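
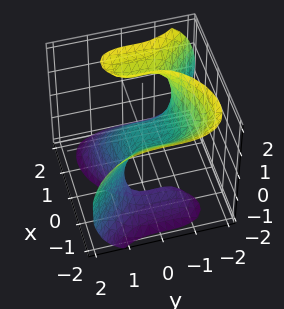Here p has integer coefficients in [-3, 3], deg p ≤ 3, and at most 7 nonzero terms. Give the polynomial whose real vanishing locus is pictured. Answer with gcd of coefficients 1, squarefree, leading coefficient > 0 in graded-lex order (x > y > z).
2*x^3 - 2*x*z^2 + 2*y^3 + y^2 + 2*z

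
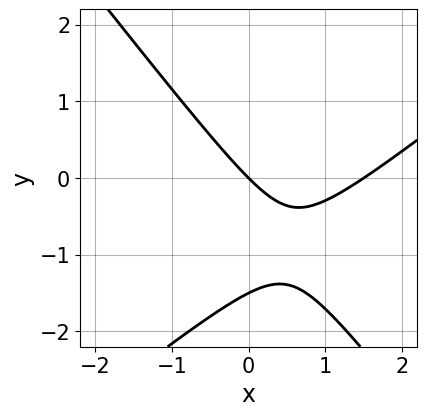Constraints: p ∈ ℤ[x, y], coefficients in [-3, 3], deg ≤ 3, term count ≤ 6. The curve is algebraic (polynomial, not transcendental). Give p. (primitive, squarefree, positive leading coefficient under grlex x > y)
2*x^2 - x*y - 2*y^2 - 3*x - 3*y

1. Degree: the shape is more complex than any degree-1 curve, so deg p = 2.
2. Reading off the gridlines: one x-axis crossing is at x = 0; it crosses the y-axis at the gridline y = 0.
3. Solving for integer coefficients yields p as stated.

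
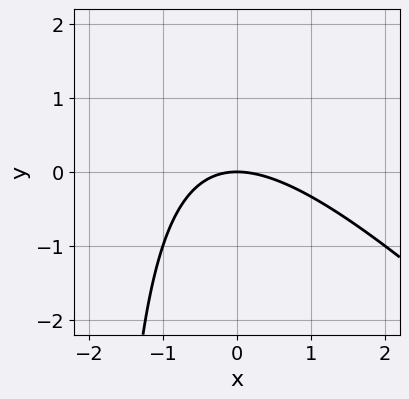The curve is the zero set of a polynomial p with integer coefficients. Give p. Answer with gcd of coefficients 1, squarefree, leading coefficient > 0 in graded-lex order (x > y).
x^2 + x*y + 2*y

(a) The degree is 2 — a generic line meets the curve in up to 2 points.
(b) Reading off the gridlines: it crosses the x-axis at the gridline x = 0; it crosses the y-axis at the gridline y = 0.
(c) Together with the visible shape, these determine p as stated.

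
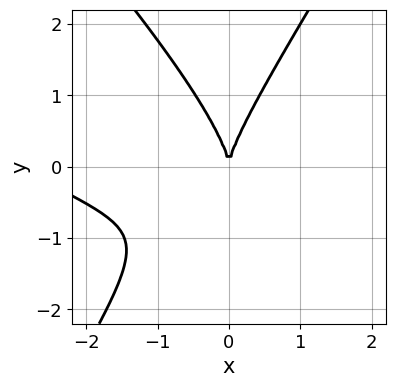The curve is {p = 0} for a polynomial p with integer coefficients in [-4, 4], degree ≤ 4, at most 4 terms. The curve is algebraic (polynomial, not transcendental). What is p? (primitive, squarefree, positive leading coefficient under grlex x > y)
1. deg p = 3. A generic line meets the curve in up to 3 points.
2. Checking where it meets the axes: it crosses the y-axis at the gridline y = 0; it meets the x-axis at x = 0 (among the integer gridlines).
3. Solving for integer coefficients yields p as stated.

x^3 + 2*x^2*y - y^3 + 3*x^2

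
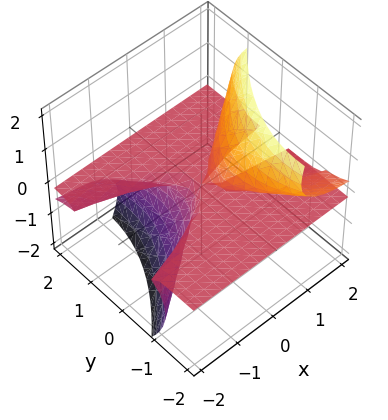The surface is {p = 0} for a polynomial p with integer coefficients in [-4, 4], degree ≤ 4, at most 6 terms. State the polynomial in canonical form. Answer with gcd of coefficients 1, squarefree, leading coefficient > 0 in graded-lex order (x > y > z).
3*x*z^2 - y^2*z - 2*y*z^2 - 2*z^3

First, deg p = 3.
Then, against the integer gridlines: every point of the y-axis in the box is on the surface; one z-axis crossing is at z = 0; every point of the x-axis in the box is on the surface.
Finally, assembling these constraints gives the stated polynomial.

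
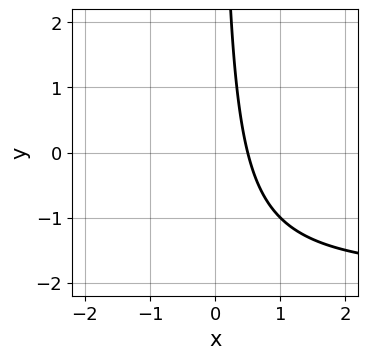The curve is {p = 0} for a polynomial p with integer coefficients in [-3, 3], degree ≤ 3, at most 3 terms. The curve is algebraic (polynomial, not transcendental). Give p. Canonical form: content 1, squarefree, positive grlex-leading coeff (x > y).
x*y + 2*x - 1

(a) Degree: the shape is more complex than any degree-1 curve, so deg p = 2.
(b) From the axis intercepts and sections: no y-intercept at any integer in the box.
(c) The integer polynomial consistent with all of this is the stated p.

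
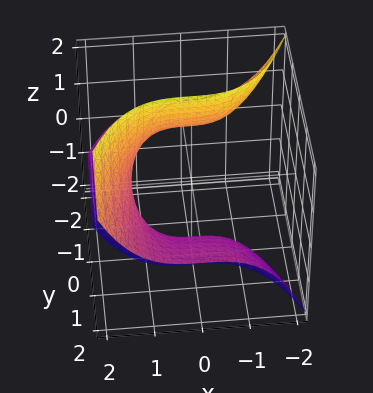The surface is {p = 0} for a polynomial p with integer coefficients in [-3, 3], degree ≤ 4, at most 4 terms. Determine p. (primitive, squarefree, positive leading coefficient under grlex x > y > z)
First, the degree is 3 — the shape is more complex than any degree-2 surface.
Then, observable constraints: it misses every integer gridline on the z-axis; no y-intercept at any integer in the box.
Finally, the integer polynomial consistent with all of this is the stated p.

x^3 - 3*y*z - 2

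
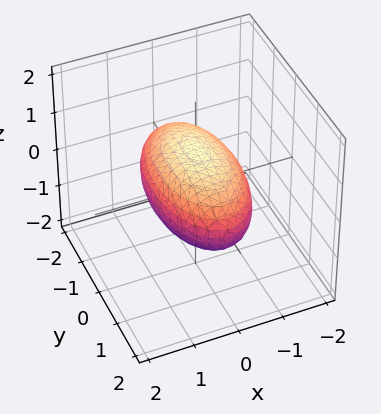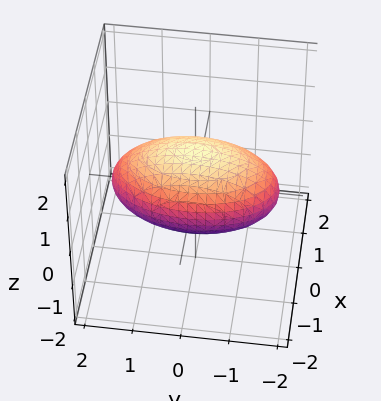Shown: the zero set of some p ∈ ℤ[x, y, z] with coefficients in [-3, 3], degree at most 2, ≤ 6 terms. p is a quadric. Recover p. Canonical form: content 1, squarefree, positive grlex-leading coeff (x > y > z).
1. Degree: bounded and convex; a quadric, so deg p = 2.
2. Symmetries: mirror symmetry y ↦ −y ⇒ only even powers of y; it's symmetric under z → −z, forcing even powers of z; the x ↦ −x reflection is a symmetry, so x appears only in even powers.
3. Reading off the gridlines: among the integer gridlines, it crosses the x-axis at x ∈ {-1, 1}; the z-axis gridline crossings are at z ∈ {-1, 1}.
4. Solving for integer coefficients yields p as stated.

3*x^2 + y^2 + 3*z^2 - 3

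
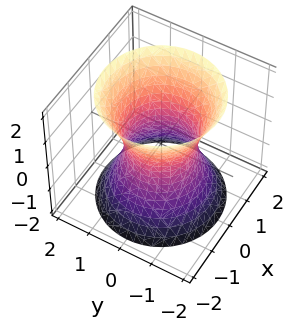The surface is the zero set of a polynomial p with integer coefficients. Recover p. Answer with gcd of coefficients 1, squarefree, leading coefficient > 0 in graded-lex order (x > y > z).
2*x^2 + 2*y^2 - z^2 - 2

(a) deg p = 2. One connected sheet with a waist; a quadric.
(b) Symmetries: the z ↦ −z reflection is a symmetry, so z appears only in even powers; every cross-section ⟂ z is a circle, so x, y appear only via x² + y².
(c) From the visible intercepts: a circular section at z = 0 has radius exactly 1; the x-axis gridline crossings are at x ∈ {-1, 1}; it misses every integer gridline on the z-axis.
(d) The integer polynomial consistent with all of this is the stated p. Check: (0, -1, 0) on the y-axis lies on the surface, and p(0, -1, 0) = 0. ✓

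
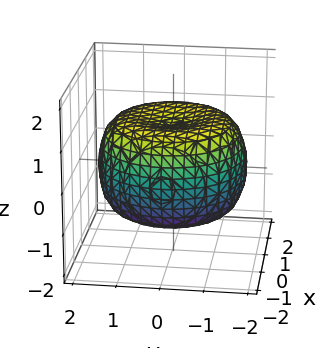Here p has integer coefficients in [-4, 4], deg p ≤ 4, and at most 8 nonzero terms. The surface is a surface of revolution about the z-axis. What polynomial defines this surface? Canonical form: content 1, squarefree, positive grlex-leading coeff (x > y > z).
x^4 + 2*x^2*y^2 + y^4 - 2*x^2 - 2*y^2 + 3*z^2 - 3

Degree: the shape is more complex than any degree-3 surface, so deg p = 4.
Symmetries: the surface is invariant under rotation about z: p = q(x² + y², z).
Checking where it meets the axes: the z-axis gridline crossings are at z ∈ {-1, 1}; a circular section at z = -1 has radius between 1 and 2.
Assembling these constraints gives the stated polynomial.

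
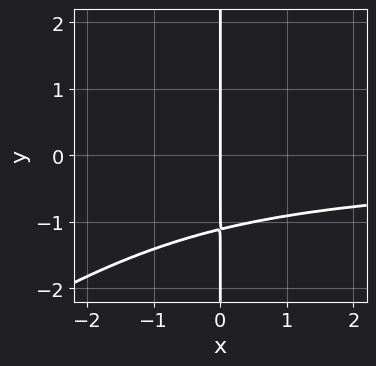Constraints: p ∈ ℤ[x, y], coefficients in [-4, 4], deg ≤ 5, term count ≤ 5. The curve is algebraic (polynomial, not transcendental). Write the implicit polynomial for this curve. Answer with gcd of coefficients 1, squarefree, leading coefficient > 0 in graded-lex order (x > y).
1. deg p = 4. A generic line meets the curve in up to 4 points.
2. From the visible intercepts: it crosses the x-axis at the gridline x = 0; every point of the y-axis in the box is on the curve.
3. Together with the visible shape, these determine p as stated.

2*x^2*y^2 - 3*x*y^3 + x*y - 3*x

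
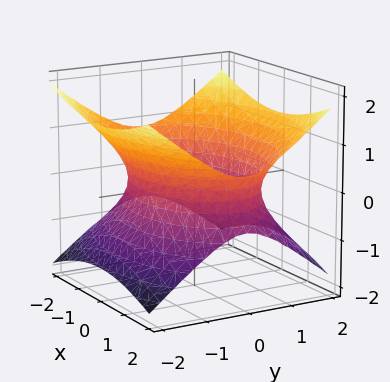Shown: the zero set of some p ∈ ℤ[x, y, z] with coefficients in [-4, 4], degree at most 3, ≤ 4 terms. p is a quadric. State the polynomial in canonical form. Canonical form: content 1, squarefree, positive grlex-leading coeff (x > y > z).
(a) Degree: one connected sheet with a waist; a quadric, so deg p = 2.
(b) Symmetries: the y ↦ −y reflection is a symmetry, so y appears only in even powers; mirror symmetry z ↦ −z ⇒ only even powers of z; mirror symmetry x ↦ −x ⇒ only even powers of x.
(c) Against the integer gridlines: the surface avoids every integer z-axis point in the box.
(d) Solving for integer coefficients yields p as stated.

x^2 + 2*y^2 - 3*z^2 - 3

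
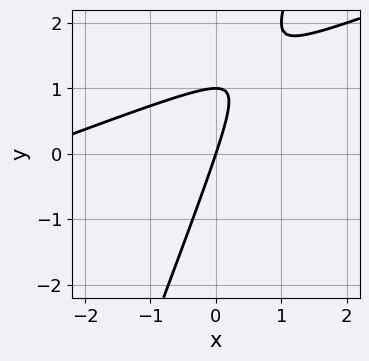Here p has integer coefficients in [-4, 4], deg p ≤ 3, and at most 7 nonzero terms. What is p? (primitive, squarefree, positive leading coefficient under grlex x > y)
(a) Degree: the shape is more complex than any degree-1 curve, so deg p = 2.
(b) Observable constraints: the y-axis gridline crossings are at y ∈ {0, 1}; it crosses the x-axis at the gridline x = 0.
(c) Together with the visible shape, these determine p as stated.

x^2 - 3*x*y + y^2 + 3*x - y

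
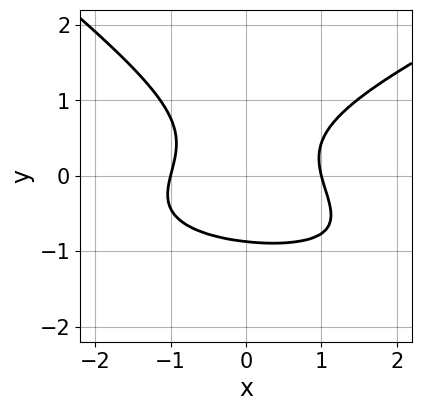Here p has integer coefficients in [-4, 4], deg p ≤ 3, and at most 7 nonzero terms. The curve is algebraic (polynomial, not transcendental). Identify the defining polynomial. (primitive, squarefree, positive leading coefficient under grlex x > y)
(a) deg p = 3.
(b) Observable constraints: the x-axis gridline crossings are at x ∈ {-1, 1}.
(c) Assembling these constraints gives the stated polynomial.

x^2*y - x*y^2 - 3*y^3 + 2*x^2 - 2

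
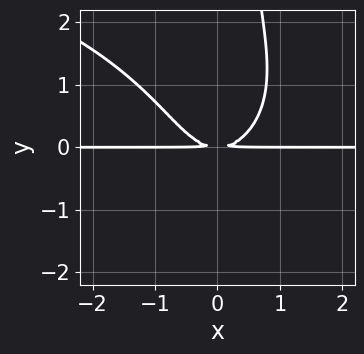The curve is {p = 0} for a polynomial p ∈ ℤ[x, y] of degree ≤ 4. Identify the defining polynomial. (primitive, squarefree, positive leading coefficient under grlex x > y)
x*y^3 + 2*x^2*y - 2*y^2

First, the degree is 4 — the shape is more complex than any degree-3 curve.
Then, observable constraints: the visible x-axis segment lies entirely on the curve.
Finally, solving for integer coefficients yields p as stated.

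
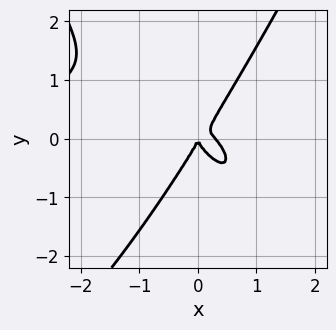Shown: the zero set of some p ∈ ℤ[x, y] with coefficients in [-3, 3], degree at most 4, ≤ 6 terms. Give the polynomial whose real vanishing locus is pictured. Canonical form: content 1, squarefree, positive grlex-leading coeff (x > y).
x^4 + 3*x^3 + 3*x^2*y - 2*y^3 - x^2

Degree: no degree-3 curve has this shape, so deg p = 4.
From the axis intercepts and sections: one x-axis crossing is at x = 0; it crosses the y-axis at the gridline y = 0.
Solving for integer coefficients yields p as stated.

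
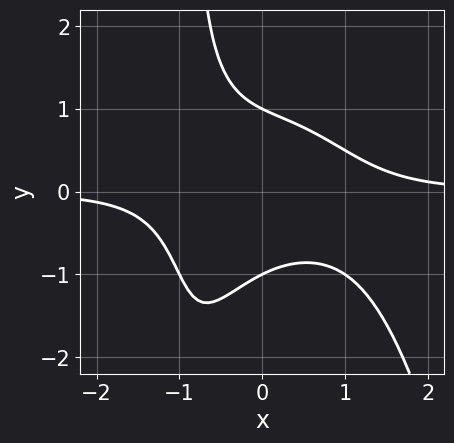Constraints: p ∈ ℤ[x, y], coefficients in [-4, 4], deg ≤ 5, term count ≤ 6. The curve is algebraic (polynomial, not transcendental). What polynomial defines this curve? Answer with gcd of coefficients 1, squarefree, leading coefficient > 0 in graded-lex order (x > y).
x^3*y + x*y^2 + y^2 - 1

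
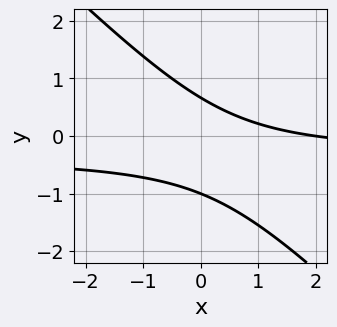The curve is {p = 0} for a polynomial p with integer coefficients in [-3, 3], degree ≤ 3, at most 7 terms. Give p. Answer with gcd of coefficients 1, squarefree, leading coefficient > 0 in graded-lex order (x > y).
3*x*y + 3*y^2 + x + y - 2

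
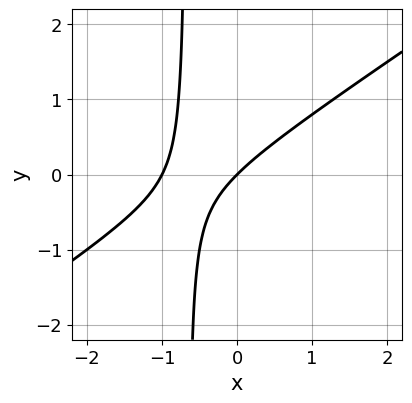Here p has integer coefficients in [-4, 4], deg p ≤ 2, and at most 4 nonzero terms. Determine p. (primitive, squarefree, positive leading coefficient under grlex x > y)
2*x^2 - 3*x*y + 2*x - 2*y

(a) The degree is 2 — no degree-1 curve has this shape.
(b) Reading off the gridlines: it meets the y-axis at y = 0 (among the integer gridlines); the x-axis gridline crossings are at x ∈ {-1, 0}.
(c) Matching integer coefficients to the picture gives p.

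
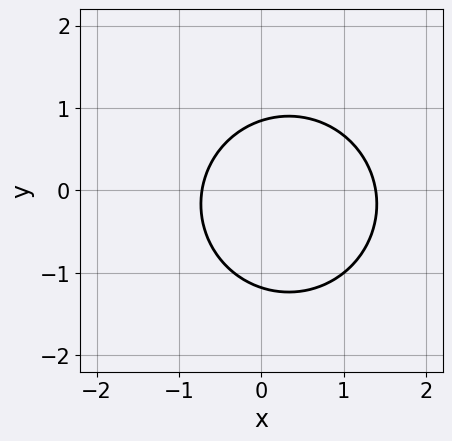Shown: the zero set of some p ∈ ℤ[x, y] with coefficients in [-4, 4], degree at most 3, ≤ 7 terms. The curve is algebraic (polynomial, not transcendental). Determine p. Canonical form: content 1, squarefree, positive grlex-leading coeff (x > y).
3*x^2 + 3*y^2 - 2*x + y - 3

1. The degree is 2 — the shape is more complex than any degree-1 curve.
2. The integer polynomial consistent with all of this is the stated p.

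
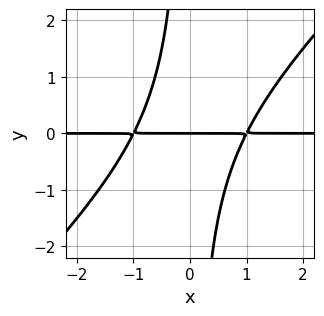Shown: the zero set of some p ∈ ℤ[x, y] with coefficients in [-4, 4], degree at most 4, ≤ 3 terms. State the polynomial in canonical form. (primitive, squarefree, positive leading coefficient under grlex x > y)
deg p = 3.
From the axis intercepts and sections: one y-axis crossing is at y = 0; every point of the x-axis in the box is on the curve.
Solving for integer coefficients yields p as stated.

x^2*y - x*y^2 - y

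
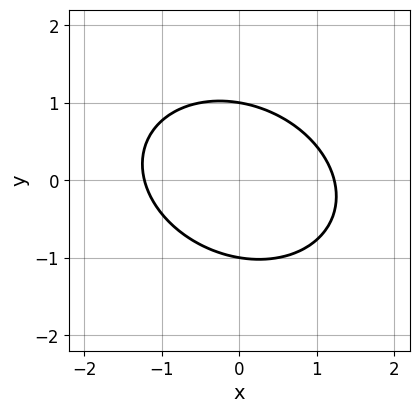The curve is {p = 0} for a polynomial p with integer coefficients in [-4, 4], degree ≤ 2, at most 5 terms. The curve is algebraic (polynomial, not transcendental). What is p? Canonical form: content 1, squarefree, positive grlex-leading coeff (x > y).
2*x^2 + x*y + 3*y^2 - 3

First, deg p = 2.
Then, checking where it meets the axes: the y-axis gridline crossings are at y ∈ {-1, 1}.
Finally, the integer polynomial consistent with all of this is the stated p.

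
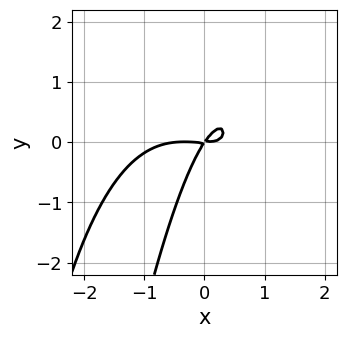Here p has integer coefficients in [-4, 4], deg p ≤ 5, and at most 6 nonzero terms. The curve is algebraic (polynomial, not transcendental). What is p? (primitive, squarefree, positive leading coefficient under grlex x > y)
The degree is 4 — no degree-3 curve has this shape.
Reading off the gridlines: it crosses the y-axis at the gridline y = 0; it meets the x-axis at x = 0 (among the integer gridlines).
Assembling these constraints gives the stated polynomial.

2*x^4 + x^3 + 3*x^2*y - 3*x*y + 2*y^2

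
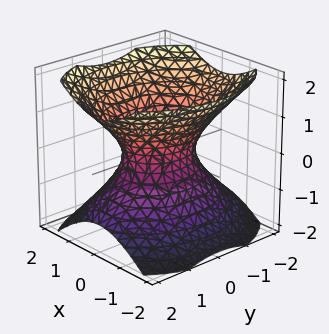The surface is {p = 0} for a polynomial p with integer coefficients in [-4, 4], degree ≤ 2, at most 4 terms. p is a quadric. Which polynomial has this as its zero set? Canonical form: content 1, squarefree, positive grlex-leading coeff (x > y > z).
(a) deg p = 2.
(b) Symmetries: mirror symmetry z ↦ −z ⇒ only even powers of z; the x ↦ −x reflection is a symmetry, so x appears only in even powers; it's symmetric under y → −y, forcing even powers of y.
(c) Against the integer gridlines: the surface avoids every integer z-axis point in the box; among the integer gridlines, it crosses the y-axis at y ∈ {-1, 1}.
(d) Putting this together gives p.

3*x^2 + 2*y^2 - 3*z^2 - 2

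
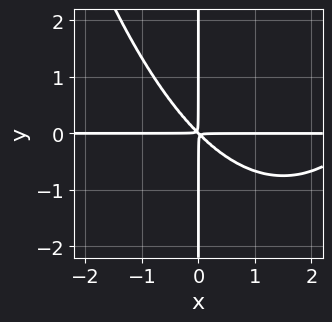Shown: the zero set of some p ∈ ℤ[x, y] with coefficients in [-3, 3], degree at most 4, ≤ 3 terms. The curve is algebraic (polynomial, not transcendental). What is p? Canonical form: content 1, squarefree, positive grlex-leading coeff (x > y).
First, deg p = 4. A generic line meets the curve in up to 4 points.
Then, reading off the gridlines: every point of the y-axis in the box is on the curve; every point of the x-axis in the box is on the curve.
Finally, together with the visible shape, these determine p as stated.

x^3*y - 3*x^2*y - 3*x*y^2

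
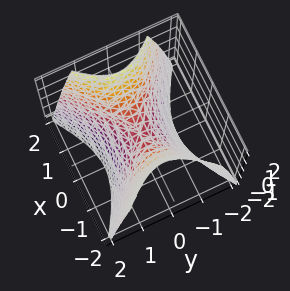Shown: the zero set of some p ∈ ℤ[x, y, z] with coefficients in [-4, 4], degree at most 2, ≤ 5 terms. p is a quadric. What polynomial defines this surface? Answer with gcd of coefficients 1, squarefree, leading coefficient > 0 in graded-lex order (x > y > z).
1. Degree: a hyperbolic paraboloid; a quadric, so deg p = 2.
2. Symmetries: it's symmetric under x → −x, forcing even powers of x; the y ↦ −y reflection is a symmetry, so y appears only in even powers.
3. From the visible intercepts: it crosses the z-axis at the gridline z = 0; it meets the x-axis at x = 0 (among the integer gridlines); it meets the y-axis at y = 0 (among the integer gridlines).
4. Assembling these constraints gives the stated polynomial.

2*x^2 - 3*y^2 - 2*z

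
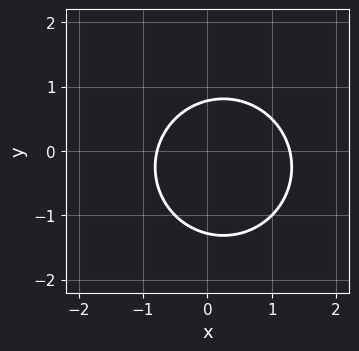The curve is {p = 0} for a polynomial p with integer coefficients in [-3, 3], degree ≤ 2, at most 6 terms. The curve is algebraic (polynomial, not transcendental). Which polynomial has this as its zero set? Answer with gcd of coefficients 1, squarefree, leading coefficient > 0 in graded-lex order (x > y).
Degree: a generic line meets the curve in up to 2 points, so deg p = 2.
Putting this together gives p.

2*x^2 + 2*y^2 - x + y - 2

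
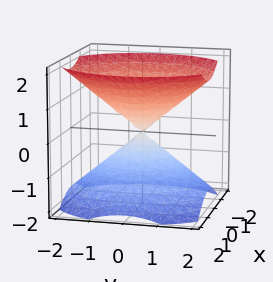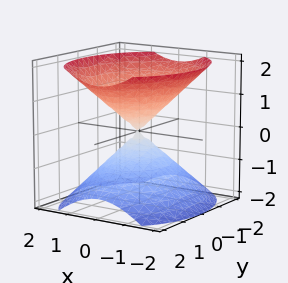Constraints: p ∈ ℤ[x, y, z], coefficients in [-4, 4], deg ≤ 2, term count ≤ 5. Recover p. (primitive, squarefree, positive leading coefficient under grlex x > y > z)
First, I count 2 distinct pieces. Treating them together as one polynomial.
Then, the degree is 2 — a double cone through the origin; a quadric.
Next, symmetries: mirror symmetry y ↦ −y ⇒ only even powers of y; mirror symmetry x ↦ −x ⇒ only even powers of x; the z ↦ −z reflection is a symmetry, so z appears only in even powers.
Then, from the axis intercepts and sections: it crosses the y-axis at the gridline y = 0; it meets the x-axis at x = 0 (among the integer gridlines); it meets the z-axis at z = 0 (among the integer gridlines).
Finally, these observations pin down the coefficients.

3*x^2 + 2*y^2 - 3*z^2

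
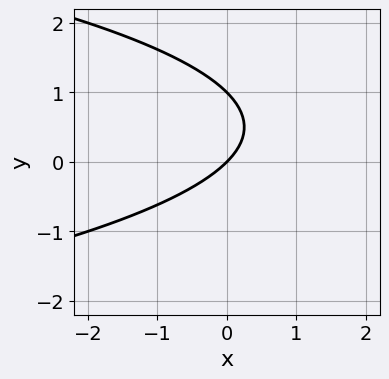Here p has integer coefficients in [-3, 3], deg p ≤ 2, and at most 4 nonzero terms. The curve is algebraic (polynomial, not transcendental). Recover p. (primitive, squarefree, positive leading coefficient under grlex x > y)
Degree: the shape is more complex than any degree-1 curve, so deg p = 2.
From the axis intercepts and sections: it meets the x-axis at x = 0 (among the integer gridlines); the y-axis gridline crossings are at y ∈ {0, 1}.
Assembling these constraints gives the stated polynomial.

y^2 + x - y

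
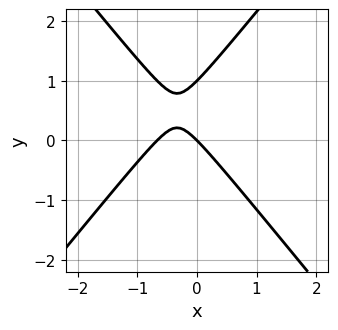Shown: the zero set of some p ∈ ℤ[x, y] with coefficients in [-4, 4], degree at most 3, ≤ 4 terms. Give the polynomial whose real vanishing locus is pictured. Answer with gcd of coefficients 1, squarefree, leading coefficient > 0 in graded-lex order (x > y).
3*x^2 - 2*y^2 + 2*x + 2*y

1. The degree is 2 — no degree-1 curve has this shape.
2. Checking where it meets the axes: the y-axis gridline crossings are at y ∈ {0, 1}; one x-axis crossing is at x = 0.
3. Assembling these constraints gives the stated polynomial.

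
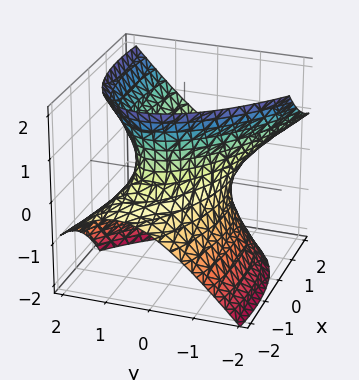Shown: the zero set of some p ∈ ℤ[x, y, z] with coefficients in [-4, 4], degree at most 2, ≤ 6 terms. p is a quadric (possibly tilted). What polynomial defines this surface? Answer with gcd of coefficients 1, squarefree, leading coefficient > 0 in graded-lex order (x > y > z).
The degree is 2 — a generic line meets the surface in up to 2 points.
Observable constraints: no z-intercept at any integer in the box.
Together with the visible shape, these determine p as stated.

x^2 + 2*x*y - 3*x*z + 3*y^2 - 2*z^2 - 2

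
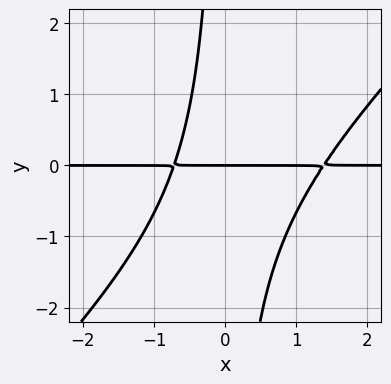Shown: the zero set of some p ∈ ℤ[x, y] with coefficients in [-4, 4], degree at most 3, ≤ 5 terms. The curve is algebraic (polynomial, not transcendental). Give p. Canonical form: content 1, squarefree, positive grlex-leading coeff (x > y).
Degree: a generic line meets the curve in up to 3 points, so deg p = 3.
From the axis intercepts and sections: one y-axis crossing is at y = 0; every point of the x-axis in the box is on the curve.
Solving for integer coefficients yields p as stated.

3*x^2*y - 3*x*y^2 - 2*x*y - 3*y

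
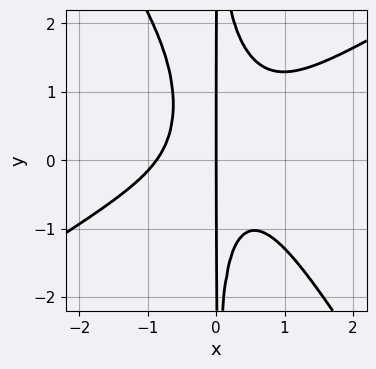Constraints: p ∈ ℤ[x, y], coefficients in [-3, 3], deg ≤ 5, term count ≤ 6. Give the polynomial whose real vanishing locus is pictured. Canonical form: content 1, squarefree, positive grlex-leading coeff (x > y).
(a) Degree: a generic line meets the curve in up to 4 points, so deg p = 4.
(b) Checking where it meets the axes: the visible y-axis segment lies entirely on the curve; one x-axis crossing is at x = 0.
(c) Solving for integer coefficients yields p as stated.

3*x^4 - 3*x^3*y - 3*x^2*y^2 + 3*x^2*y + 2*x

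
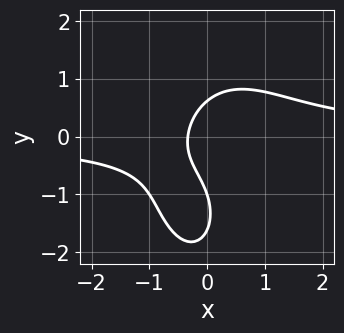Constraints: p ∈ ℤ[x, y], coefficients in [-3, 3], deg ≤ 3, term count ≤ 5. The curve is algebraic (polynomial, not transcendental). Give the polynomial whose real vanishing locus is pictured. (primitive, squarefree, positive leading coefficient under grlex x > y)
3*x^2*y + y^3 + 2*y^2 - 3*x - 1

(a) deg p = 3. No degree-2 curve has this shape.
(b) Checking where it meets the axes: it crosses the y-axis at the gridline y = -1.
(c) Assembling these constraints gives the stated polynomial.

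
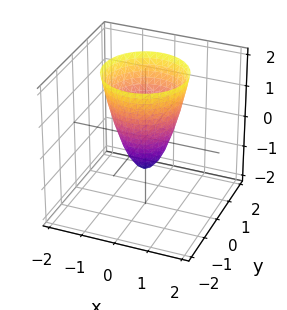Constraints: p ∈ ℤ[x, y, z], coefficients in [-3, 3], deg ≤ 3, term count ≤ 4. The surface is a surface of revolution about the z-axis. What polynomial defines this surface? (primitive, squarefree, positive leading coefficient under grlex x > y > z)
Degree: no degree-1 surface has this shape, so deg p = 2.
Symmetry: every cross-section ⟂ z is a circle, so x, y appear only via x² + y².
From the visible intercepts: it crosses the z-axis at the gridline z = -1; a circular section at z = 0 has radius between 0 and 1.
Putting this together gives p.

2*x^2 + 2*y^2 - z - 1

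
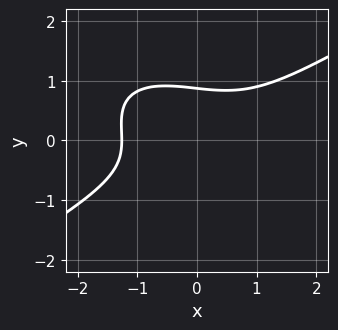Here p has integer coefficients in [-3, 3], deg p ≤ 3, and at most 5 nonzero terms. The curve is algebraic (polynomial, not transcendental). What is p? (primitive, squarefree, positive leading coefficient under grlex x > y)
deg p = 3. A generic line meets the curve in up to 3 points.
Putting this together gives p.

x^3 - x*y^2 - 3*y^3 + 2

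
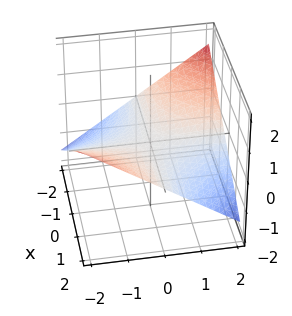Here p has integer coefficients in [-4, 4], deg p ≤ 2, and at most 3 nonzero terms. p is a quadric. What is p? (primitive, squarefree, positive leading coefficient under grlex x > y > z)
deg p = 2. A saddle surface; a quadric.
From the visible intercepts: the visible y-axis segment lies entirely on the surface; one z-axis crossing is at z = 0.
Putting this together gives p. Check: (1, 0, 0) on the x-axis lies on the surface, and p(1, 0, 0) = 0. ✓

x*y + 3*z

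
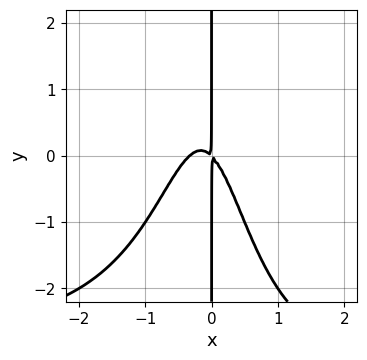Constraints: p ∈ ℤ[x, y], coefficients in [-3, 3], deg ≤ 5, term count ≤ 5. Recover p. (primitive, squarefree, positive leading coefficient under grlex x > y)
x^3*y + 3*x^3 + x^2 + x*y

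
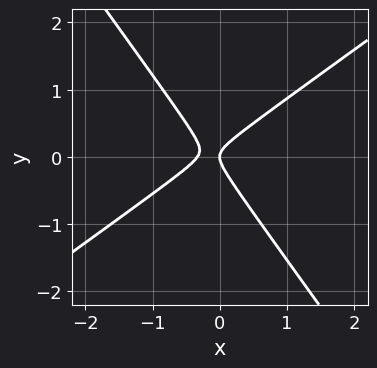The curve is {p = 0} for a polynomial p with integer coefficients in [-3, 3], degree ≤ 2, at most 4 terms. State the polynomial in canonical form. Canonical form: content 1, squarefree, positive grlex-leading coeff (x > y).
3*x^2 - 2*x*y - 3*y^2 + x

(a) deg p = 2. A generic line meets the curve in up to 2 points.
(b) Against the integer gridlines: it meets the y-axis at y = 0 (among the integer gridlines); one x-axis crossing is at x = 0.
(c) Fitting integer coefficients to these (and the overall shape) gives p.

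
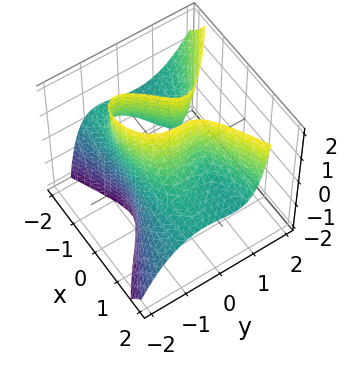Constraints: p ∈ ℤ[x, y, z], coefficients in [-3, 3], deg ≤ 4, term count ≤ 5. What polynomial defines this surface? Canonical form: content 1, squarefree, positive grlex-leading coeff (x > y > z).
2*x^2*z - 2*x*y*z - 3*y^3 + 2*y - 1

(a) deg p = 3. No degree-2 surface has this shape.
(b) Observable constraints: the surface avoids every integer z-axis point in the box; one y-axis crossing is at y = -1.
(c) Matching integer coefficients to the picture gives p.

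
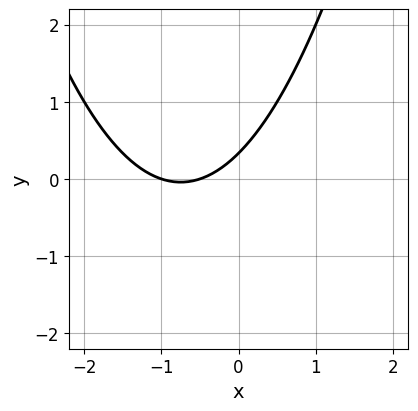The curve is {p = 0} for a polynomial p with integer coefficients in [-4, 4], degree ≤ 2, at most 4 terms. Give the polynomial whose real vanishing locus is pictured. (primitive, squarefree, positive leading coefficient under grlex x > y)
First, degree: a generic line meets the curve in up to 2 points, so deg p = 2.
Then, from the visible intercepts: one x-axis crossing is at x = -1.
Finally, together with the visible shape, these determine p as stated.

2*x^2 + 3*x - 3*y + 1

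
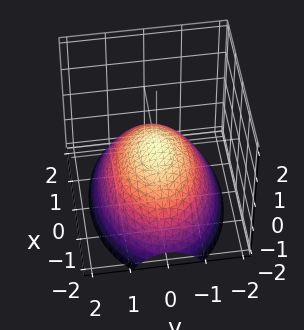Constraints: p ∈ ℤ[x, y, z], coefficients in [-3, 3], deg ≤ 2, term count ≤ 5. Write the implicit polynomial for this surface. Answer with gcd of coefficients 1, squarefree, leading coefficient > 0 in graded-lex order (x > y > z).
x^2 + 2*y^2 + 3*z

The degree is 2 — a single bowl opening along one axis; a quadric.
Symmetries: mirror symmetry y ↦ −y ⇒ only even powers of y; mirror symmetry x ↦ −x ⇒ only even powers of x.
Observable constraints: it meets the x-axis at x = 0 (among the integer gridlines); it crosses the z-axis at the gridline z = 0; it meets the y-axis at y = 0 (among the integer gridlines).
The integer polynomial consistent with all of this is the stated p.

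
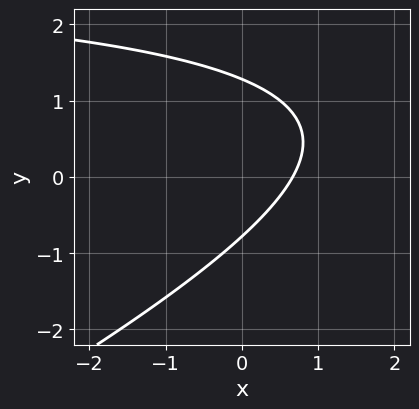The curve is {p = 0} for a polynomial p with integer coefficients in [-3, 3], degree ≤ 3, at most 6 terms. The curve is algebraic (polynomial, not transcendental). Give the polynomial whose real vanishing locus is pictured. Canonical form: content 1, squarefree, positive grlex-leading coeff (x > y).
deg p = 2.
Solving for integer coefficients yields p as stated.

x*y - 2*y^2 - 3*x + y + 2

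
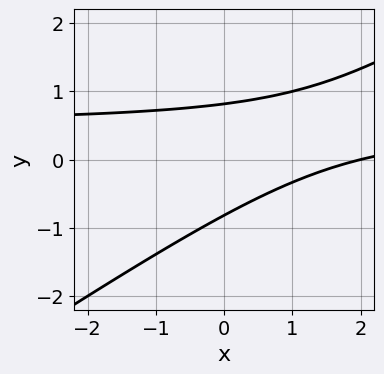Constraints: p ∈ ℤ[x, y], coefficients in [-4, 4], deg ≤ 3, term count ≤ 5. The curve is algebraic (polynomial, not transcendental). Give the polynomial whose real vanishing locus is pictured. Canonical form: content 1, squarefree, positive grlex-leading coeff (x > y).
2*x*y - 3*y^2 - x + 2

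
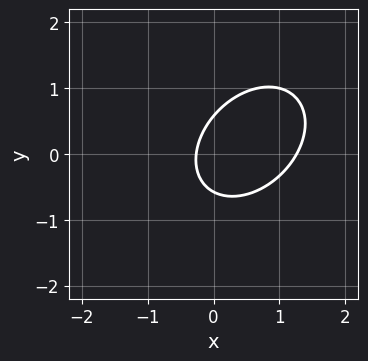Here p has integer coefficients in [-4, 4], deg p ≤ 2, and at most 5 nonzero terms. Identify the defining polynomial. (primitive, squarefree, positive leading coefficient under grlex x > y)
First, deg p = 2. No degree-1 curve has this shape.
Finally, matching integer coefficients to the picture gives p.

3*x^2 - 2*x*y + 3*y^2 - 3*x - 1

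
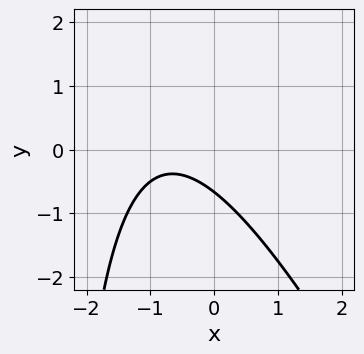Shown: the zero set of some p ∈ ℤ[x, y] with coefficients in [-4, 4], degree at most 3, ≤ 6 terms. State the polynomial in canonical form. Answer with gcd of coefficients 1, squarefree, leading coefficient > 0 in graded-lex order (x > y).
2*x^2 + x*y + 3*x + 3*y + 2

The degree is 2 — no degree-1 curve has this shape.
Observable constraints: no x-intercept at any integer in the box.
These observations pin down the coefficients.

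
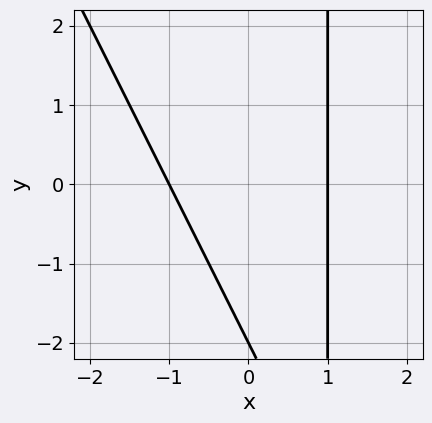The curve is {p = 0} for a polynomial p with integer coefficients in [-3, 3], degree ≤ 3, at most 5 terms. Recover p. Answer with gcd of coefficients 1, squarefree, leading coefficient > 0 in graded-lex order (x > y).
First, degree: no degree-1 curve has this shape, so deg p = 2.
Then, against the integer gridlines: it crosses the y-axis at the gridline y = -2; the x-axis gridline crossings are at x ∈ {-1, 1}.
Finally, matching integer coefficients to the picture gives p.

2*x^2 + x*y - y - 2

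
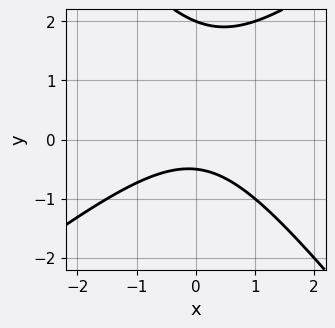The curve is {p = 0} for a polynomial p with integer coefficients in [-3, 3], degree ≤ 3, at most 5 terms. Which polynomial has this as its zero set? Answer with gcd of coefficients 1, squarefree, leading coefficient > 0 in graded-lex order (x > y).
2*x^2 - x*y - 2*y^2 + 3*y + 2

(a) Degree: a generic line meets the curve in up to 2 points, so deg p = 2.
(b) From the visible intercepts: it crosses the y-axis at the gridline y = 2; the curve avoids every integer x-axis point in the box.
(c) Assembling these constraints gives the stated polynomial.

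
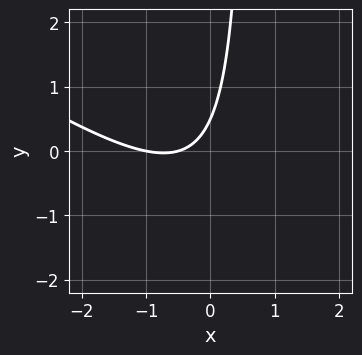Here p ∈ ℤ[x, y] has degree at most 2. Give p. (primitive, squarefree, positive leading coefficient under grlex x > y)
2*x^2 + 3*x*y + 3*x - 2*y + 1

First, the degree is 2 — no degree-1 curve has this shape.
Next, checking where it meets the axes: one x-axis crossing is at x = -1.
Finally, together with the visible shape, these determine p as stated.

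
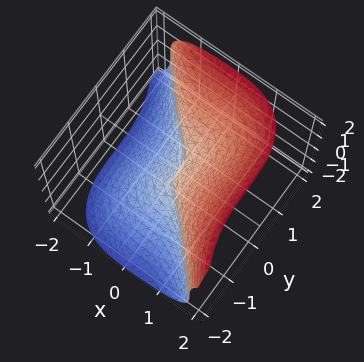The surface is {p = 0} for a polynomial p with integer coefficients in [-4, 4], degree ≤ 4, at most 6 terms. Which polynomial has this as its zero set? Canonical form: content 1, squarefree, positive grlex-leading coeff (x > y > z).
3*x^3 + 2*y^3 - 2*z^3 + x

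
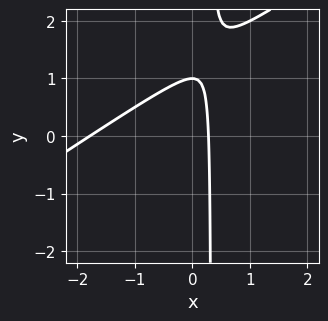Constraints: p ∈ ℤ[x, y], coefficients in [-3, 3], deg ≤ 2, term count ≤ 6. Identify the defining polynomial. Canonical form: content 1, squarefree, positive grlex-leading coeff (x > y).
2*x^2 - 3*x*y + 3*x + y - 1

deg p = 2. The shape is more complex than any degree-1 curve.
Observable constraints: one y-axis crossing is at y = 1.
Together with the visible shape, these determine p as stated.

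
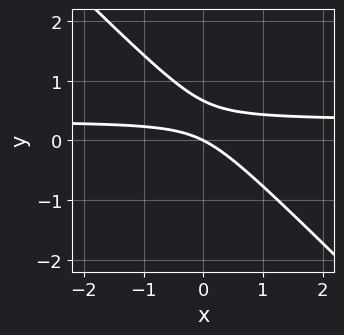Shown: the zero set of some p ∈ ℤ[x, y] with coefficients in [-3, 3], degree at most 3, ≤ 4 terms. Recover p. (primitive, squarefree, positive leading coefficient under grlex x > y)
3*x*y + 3*y^2 - x - 2*y

The degree is 2 — the shape is more complex than any degree-1 curve.
Against the integer gridlines: one y-axis crossing is at y = 0; it crosses the x-axis at the gridline x = 0.
Solving for integer coefficients yields p as stated.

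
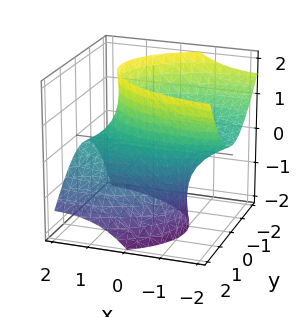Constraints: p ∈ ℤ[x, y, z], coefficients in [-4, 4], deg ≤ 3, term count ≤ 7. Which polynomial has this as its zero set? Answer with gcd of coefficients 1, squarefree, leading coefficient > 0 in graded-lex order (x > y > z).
1. Degree: no degree-1 surface has this shape, so deg p = 2.
2. Reading off the gridlines: the y-axis gridline crossings are at y ∈ {-1, 1}; it misses every integer gridline on the z-axis.
3. These observations pin down the coefficients.

x^2 + 3*x*z + 3*y^2 + y*z - z^2 - 3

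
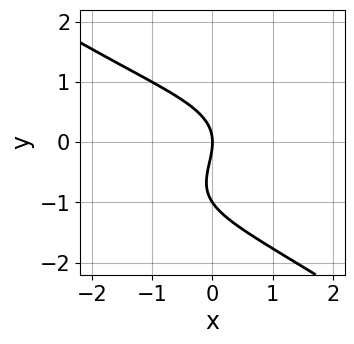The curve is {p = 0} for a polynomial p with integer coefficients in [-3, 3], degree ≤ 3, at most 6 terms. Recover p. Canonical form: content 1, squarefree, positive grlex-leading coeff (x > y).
(a) Degree: a generic line meets the curve in up to 3 points, so deg p = 3.
(b) From the axis intercepts and sections: it meets the x-axis at x = 0 (among the integer gridlines); among the integer gridlines, it crosses the y-axis at y ∈ {-1, 0}.
(c) Solving for integer coefficients yields p as stated.

x^2*y - 2*y^3 - 2*y^2 - 3*x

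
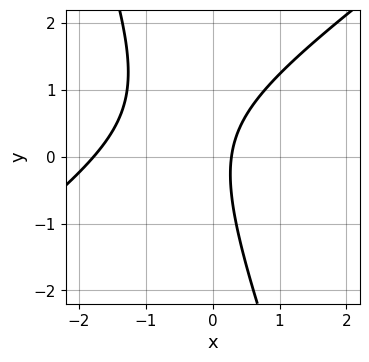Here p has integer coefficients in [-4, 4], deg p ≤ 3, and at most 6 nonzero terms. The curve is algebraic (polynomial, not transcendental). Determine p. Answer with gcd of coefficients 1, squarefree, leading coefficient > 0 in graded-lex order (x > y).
First, degree: a generic line meets the curve in up to 2 points, so deg p = 2.
Then, checking where it meets the axes: it misses every integer gridline on the y-axis.
Finally, matching integer coefficients to the picture gives p.

2*x^2 - 2*x*y - y^2 + 3*x - 1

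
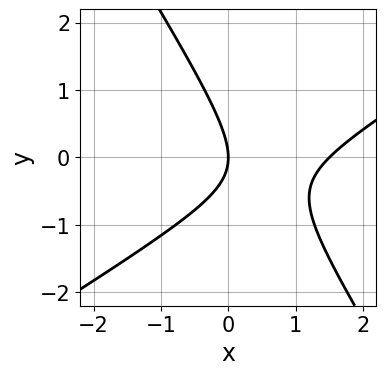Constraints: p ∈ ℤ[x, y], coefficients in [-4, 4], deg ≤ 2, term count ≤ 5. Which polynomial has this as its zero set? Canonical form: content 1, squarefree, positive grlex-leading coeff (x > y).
2*x^2 - 2*x*y - 2*y^2 - 3*x

The degree is 2 — no degree-1 curve has this shape.
From the visible intercepts: one x-axis crossing is at x = 0; it meets the y-axis at y = 0 (among the integer gridlines).
Matching integer coefficients to the picture gives p.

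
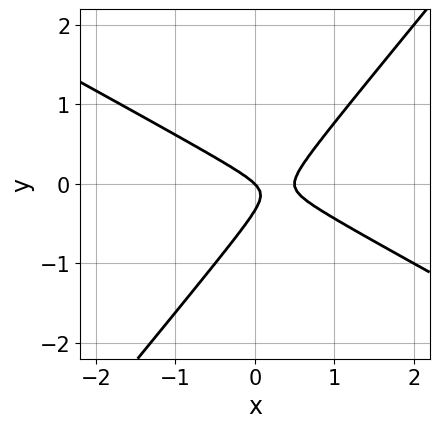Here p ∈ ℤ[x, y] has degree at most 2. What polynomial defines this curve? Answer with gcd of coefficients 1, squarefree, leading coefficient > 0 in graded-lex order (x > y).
2*x^2 + 2*x*y - 3*y^2 - x - y

Degree: no degree-1 curve has this shape, so deg p = 2.
Checking where it meets the axes: one y-axis crossing is at y = 0; it meets the x-axis at x = 0 (among the integer gridlines).
Assembling these constraints gives the stated polynomial.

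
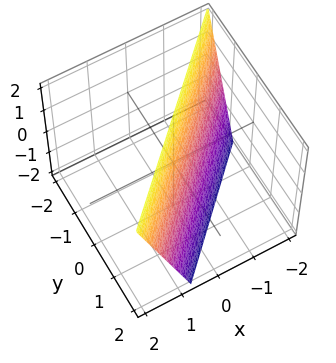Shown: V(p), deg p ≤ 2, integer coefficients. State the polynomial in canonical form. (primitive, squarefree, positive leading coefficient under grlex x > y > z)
1. The degree is 1 — every cross-section is a straight line — this is a plane.
2. Checking where it meets the axes: one z-axis crossing is at z = 2.
3. These observations pin down the coefficients.

3*x - 3*y - z + 2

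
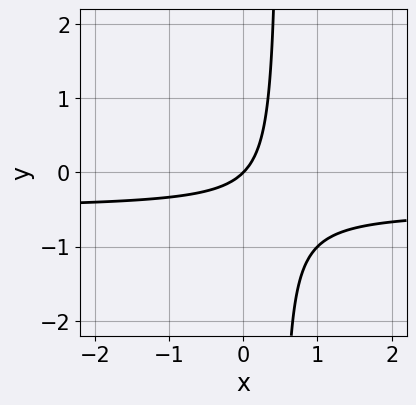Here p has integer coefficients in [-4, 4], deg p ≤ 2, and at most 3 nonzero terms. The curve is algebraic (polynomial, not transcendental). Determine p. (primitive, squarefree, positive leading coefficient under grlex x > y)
2*x*y + x - y

deg p = 2.
Checking where it meets the axes: it crosses the x-axis at the gridline x = 0; it meets the y-axis at y = 0 (among the integer gridlines).
These observations pin down the coefficients.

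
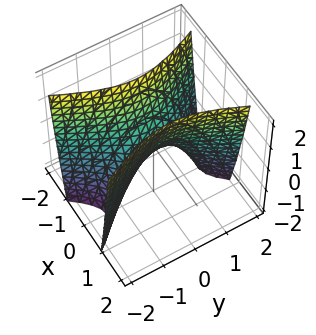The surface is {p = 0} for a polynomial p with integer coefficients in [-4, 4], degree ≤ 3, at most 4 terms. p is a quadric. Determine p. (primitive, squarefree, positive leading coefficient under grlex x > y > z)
3*x^2 - y^2 - z

First, degree: a hyperbolic paraboloid; a quadric, so deg p = 2.
Next, symmetries: it's symmetric under y → −y, forcing even powers of y; the x ↦ −x reflection is a symmetry, so x appears only in even powers.
Next, observable constraints: it crosses the x-axis at the gridline x = 0; it crosses the y-axis at the gridline y = 0.
Finally, the integer polynomial consistent with all of this is the stated p.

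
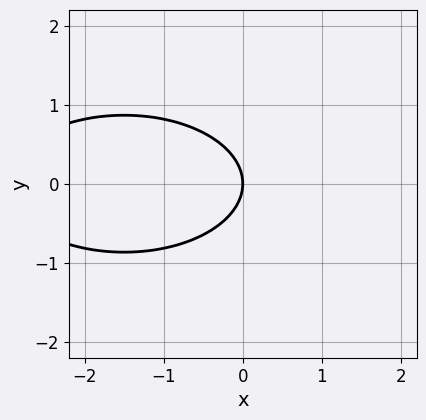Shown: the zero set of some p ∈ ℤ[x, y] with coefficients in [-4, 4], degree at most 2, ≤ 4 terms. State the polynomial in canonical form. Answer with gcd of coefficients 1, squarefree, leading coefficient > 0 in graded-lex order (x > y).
(a) The degree is 2 — no degree-1 curve has this shape.
(b) Symmetries: mirror symmetry y ↦ −y ⇒ only even powers of y.
(c) From the visible intercepts: it crosses the x-axis at the gridline x = 0; it crosses the y-axis at the gridline y = 0.
(d) The integer polynomial consistent with all of this is the stated p.

x^2 + 3*y^2 + 3*x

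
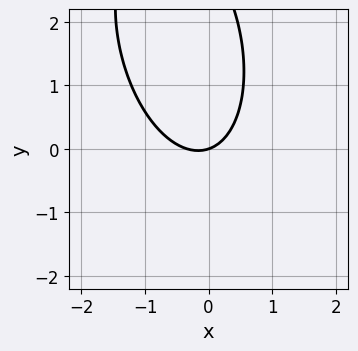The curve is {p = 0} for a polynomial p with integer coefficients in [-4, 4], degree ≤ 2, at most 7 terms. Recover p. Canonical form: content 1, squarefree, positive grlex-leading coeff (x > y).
3*x^2 + x*y + y^2 + x - 3*y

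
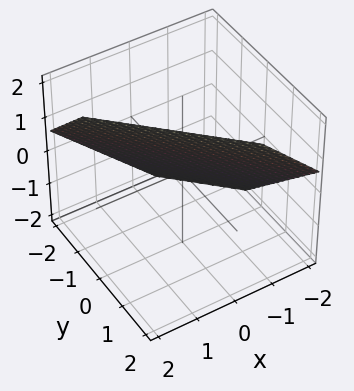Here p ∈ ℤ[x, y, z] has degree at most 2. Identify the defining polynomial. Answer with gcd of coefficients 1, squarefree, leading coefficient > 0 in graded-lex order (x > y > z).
3*x + 3*y - 3*z + 2

The degree is 1 — the surface is flat (a plane).
Solving for integer coefficients yields p as stated.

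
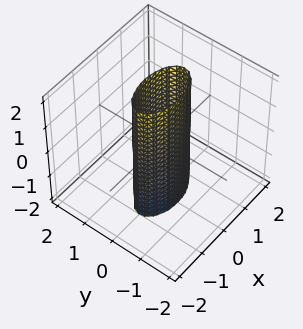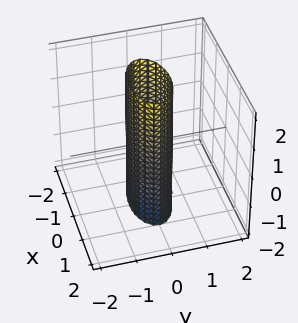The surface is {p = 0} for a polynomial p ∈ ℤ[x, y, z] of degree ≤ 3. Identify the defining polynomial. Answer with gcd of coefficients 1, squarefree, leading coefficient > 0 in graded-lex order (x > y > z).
x^2 + 3*y^2 - 1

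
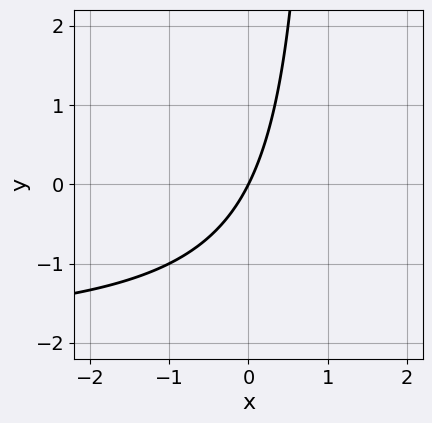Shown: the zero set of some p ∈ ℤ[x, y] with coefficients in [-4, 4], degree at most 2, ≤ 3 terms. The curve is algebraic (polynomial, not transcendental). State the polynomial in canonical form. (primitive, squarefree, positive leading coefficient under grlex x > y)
x*y + 2*x - y

1. Degree: no degree-1 curve has this shape, so deg p = 2.
2. Observable constraints: one y-axis crossing is at y = 0; it crosses the x-axis at the gridline x = 0.
3. Fitting integer coefficients to these (and the overall shape) gives p.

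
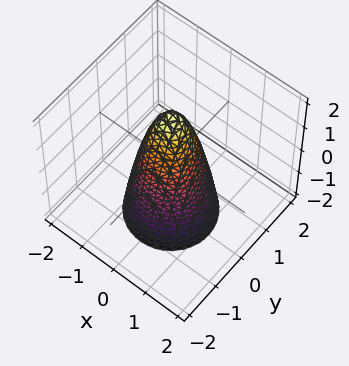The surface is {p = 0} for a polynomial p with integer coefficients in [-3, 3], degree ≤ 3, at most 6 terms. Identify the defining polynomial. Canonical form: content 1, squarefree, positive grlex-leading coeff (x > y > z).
(a) The degree is 2 — a generic line meets the surface in up to 2 points.
(b) Symmetry: the z-axis is an axis of rotation, so x and y enter only as x² + y².
(c) Checking where it meets the axes: one z-axis crossing is at z = 2; a circular section at z = 0 has radius between 0 and 1.
(d) These observations pin down the coefficients.

3*x^2 + 3*y^2 + z - 2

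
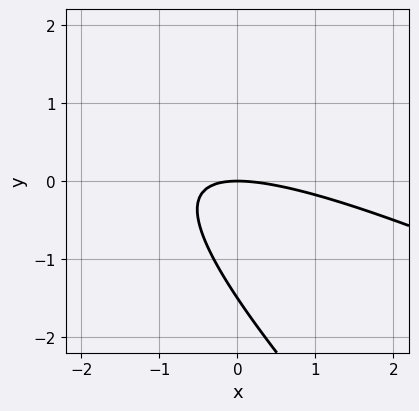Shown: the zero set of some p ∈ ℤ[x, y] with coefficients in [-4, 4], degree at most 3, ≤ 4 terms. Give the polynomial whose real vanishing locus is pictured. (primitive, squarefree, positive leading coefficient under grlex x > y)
(a) The degree is 2 — the shape is more complex than any degree-1 curve.
(b) Observable constraints: one y-axis crossing is at y = 0; it crosses the x-axis at the gridline x = 0.
(c) Matching integer coefficients to the picture gives p.

x^2 + 3*x*y + 2*y^2 + 3*y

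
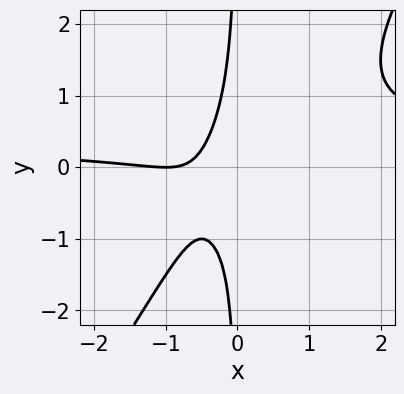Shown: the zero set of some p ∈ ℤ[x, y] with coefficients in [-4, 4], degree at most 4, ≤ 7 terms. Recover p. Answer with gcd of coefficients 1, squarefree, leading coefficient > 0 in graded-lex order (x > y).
3*x^2*y - 2*x*y^2 - x^2 - 2*x - 1

First, deg p = 3. No degree-2 curve has this shape.
Then, observable constraints: no y-intercept at any integer in the box; one x-axis crossing is at x = -1.
Finally, fitting integer coefficients to these (and the overall shape) gives p.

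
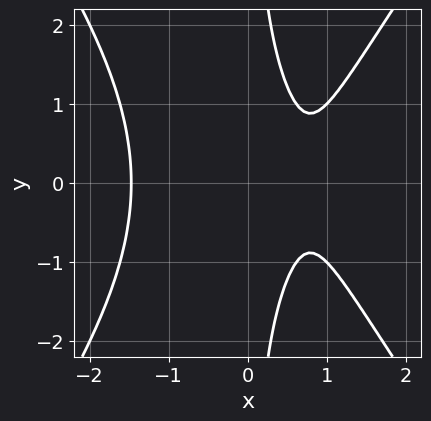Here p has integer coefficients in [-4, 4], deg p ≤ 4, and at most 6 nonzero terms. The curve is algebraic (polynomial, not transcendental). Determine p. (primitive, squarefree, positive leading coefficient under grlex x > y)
The degree is 3 — a generic line meets the curve in up to 3 points.
Symmetries: it's symmetric under y → −y, forcing even powers of y.
From the axis intercepts and sections: the curve avoids every integer y-axis point in the box.
Fitting integer coefficients to these (and the overall shape) gives p.

2*x^3 - x*y^2 - 3*x + 2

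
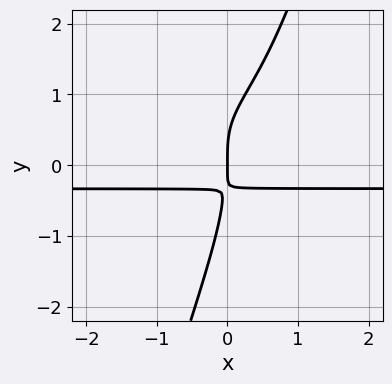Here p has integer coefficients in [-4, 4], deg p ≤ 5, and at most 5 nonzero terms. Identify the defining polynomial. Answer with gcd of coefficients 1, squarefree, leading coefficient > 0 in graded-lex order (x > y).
1. The degree is 4 — a generic line meets the curve in up to 4 points.
2. Checking where it meets the axes: it crosses the x-axis at the gridline x = 0; it crosses the y-axis at the gridline y = 0.
3. Solving for integer coefficients yields p as stated.

3*x*y^3 - y^4 - 2*x*y^2 + 2*x*y + x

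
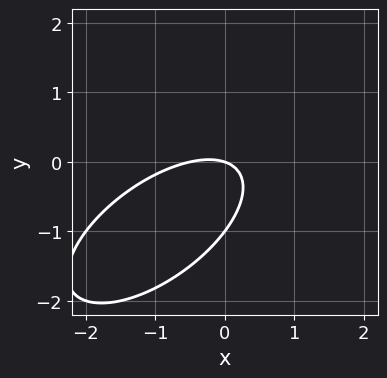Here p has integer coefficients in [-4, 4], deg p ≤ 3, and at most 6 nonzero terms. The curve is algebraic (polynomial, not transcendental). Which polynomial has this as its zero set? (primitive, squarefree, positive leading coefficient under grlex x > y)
2*x^2 - 3*x*y + 3*y^2 + x + 3*y

(a) Degree: no degree-1 curve has this shape, so deg p = 2.
(b) From the visible intercepts: it crosses the x-axis at the gridline x = 0; among the integer gridlines, it crosses the y-axis at y ∈ {-1, 0}.
(c) Putting this together gives p.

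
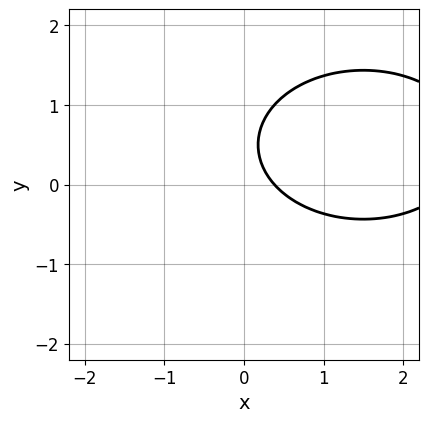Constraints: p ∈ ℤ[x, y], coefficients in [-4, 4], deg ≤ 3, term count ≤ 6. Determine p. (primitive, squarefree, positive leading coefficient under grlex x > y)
First, the degree is 2 — the shape is more complex than any degree-1 curve.
Next, observable constraints: the curve avoids every integer y-axis point in the box.
Finally, together with the visible shape, these determine p as stated.

x^2 + 2*y^2 - 3*x - 2*y + 1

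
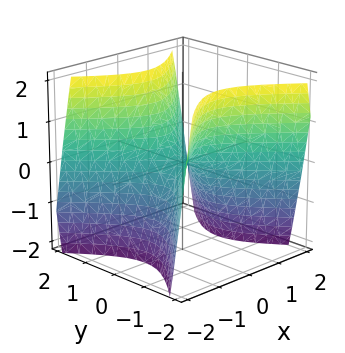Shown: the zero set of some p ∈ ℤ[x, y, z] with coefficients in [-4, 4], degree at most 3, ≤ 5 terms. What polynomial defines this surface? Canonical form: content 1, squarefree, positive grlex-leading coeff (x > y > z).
First, degree: a saddle surface; a quadric, so deg p = 2.
Then, symmetries: mirror symmetry y ↦ −y ⇒ only even powers of y; mirror symmetry x ↦ −x ⇒ only even powers of x.
Then, against the integer gridlines: it crosses the z-axis at the gridline z = 0; it meets the x-axis at x = 0 (among the integer gridlines); it meets the y-axis at y = 0 (among the integer gridlines).
Finally, together with the visible shape, these determine p as stated.

3*x^2 - 3*y^2 + 2*z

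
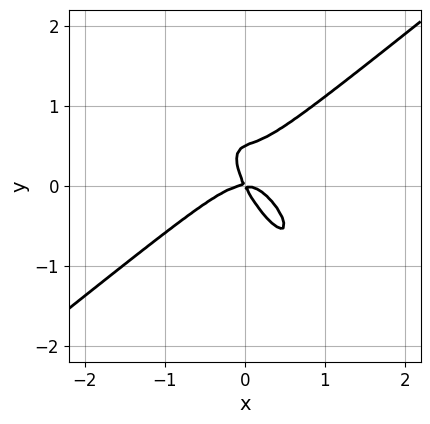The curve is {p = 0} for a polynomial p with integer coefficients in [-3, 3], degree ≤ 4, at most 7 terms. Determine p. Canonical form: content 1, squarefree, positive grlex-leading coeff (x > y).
3*x^3 - 3*x*y^2 - 2*y^3 + 2*x*y + y^2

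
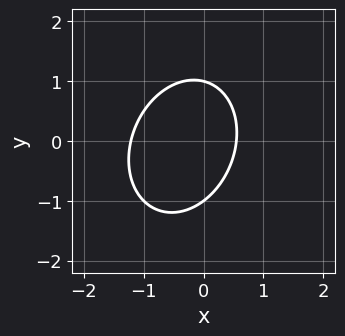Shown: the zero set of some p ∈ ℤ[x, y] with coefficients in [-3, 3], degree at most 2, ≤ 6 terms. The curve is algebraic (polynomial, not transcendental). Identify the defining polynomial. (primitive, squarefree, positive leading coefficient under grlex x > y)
(a) Degree: no degree-1 curve has this shape, so deg p = 2.
(b) From the visible intercepts: among the integer gridlines, it crosses the y-axis at y ∈ {-1, 1}.
(c) These observations pin down the coefficients.

3*x^2 - x*y + 2*y^2 + 2*x - 2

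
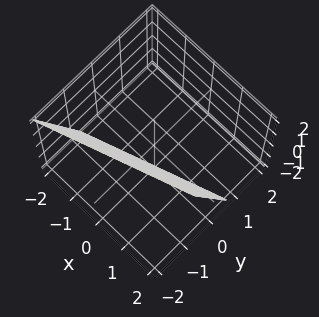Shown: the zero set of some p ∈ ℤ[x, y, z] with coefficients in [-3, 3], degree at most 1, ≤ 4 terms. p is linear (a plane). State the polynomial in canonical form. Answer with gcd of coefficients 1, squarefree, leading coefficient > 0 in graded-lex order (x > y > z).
First, the degree is 1 — every cross-section is a straight line — this is a plane.
Next, reading off the gridlines: one x-axis crossing is at x = 2; one z-axis crossing is at z = -2.
Finally, matching integer coefficients to the picture gives p.

x - 3*y - z - 2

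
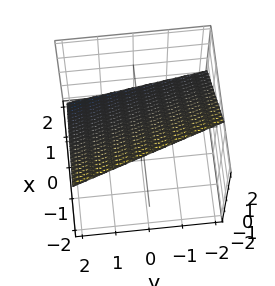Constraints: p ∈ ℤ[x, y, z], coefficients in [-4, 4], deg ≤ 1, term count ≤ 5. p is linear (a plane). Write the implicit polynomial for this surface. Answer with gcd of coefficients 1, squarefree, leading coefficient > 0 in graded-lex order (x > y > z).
First, deg p = 1.
Next, from the axis intercepts and sections: it crosses the y-axis at the gridline y = 2.
Finally, solving for integer coefficients yields p as stated.

3*x + y + 3*z - 2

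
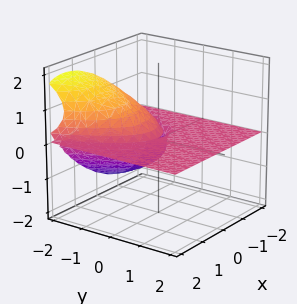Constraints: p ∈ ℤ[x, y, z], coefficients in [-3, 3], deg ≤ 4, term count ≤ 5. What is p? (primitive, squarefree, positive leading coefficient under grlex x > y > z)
2*x^2*z - 3*x*z^2 + 3*z^3 + 3*y*z

1. The degree is 3 — the shape is more complex than any degree-2 surface.
2. Checking where it meets the axes: the visible x-axis segment lies entirely on the surface; every point of the y-axis in the box is on the surface; it crosses the z-axis at the gridline z = 0.
3. Fitting integer coefficients to these (and the overall shape) gives p.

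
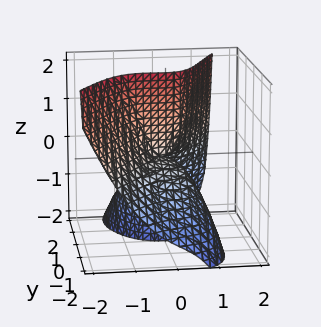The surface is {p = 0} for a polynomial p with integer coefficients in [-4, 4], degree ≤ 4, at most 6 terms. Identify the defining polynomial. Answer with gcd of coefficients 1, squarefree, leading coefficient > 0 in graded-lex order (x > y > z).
3*x^3 + x^2*z + x*y*z - y^3 - 3*y*z

(a) The degree is 3 — a generic line meets the surface in up to 3 points.
(b) Checking where it meets the axes: it crosses the y-axis at the gridline y = 0; it meets the x-axis at x = 0 (among the integer gridlines); the visible z-axis segment lies entirely on the surface.
(c) Putting this together gives p.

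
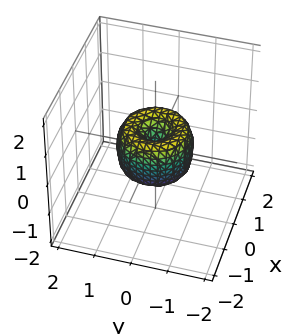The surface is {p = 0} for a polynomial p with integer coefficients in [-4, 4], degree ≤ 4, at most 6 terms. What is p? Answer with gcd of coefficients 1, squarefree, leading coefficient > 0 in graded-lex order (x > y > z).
2*x^4 + 4*x^2*y^2 + 2*y^4 - 2*x^2 - 2*y^2 + z^2

First, the degree is 4 — no degree-3 surface has this shape.
Next, symmetries: rotational symmetry about the z-axis ⇒ p depends on x, y only through x² + y².
Next, reading off the gridlines: among the integer gridlines, it crosses the y-axis at y ∈ {-1, 0, 1}; a circular section at z = 0 has radius exactly 1; it crosses the z-axis at the gridline z = 0; the x-axis gridline crossings are at x ∈ {-1, 0, 1}.
Finally, solving for integer coefficients yields p as stated.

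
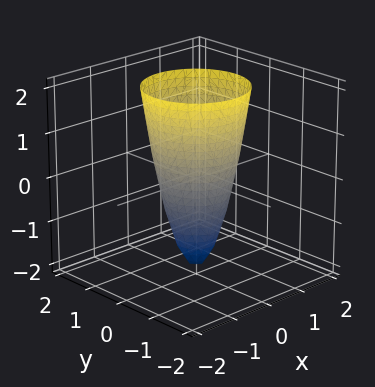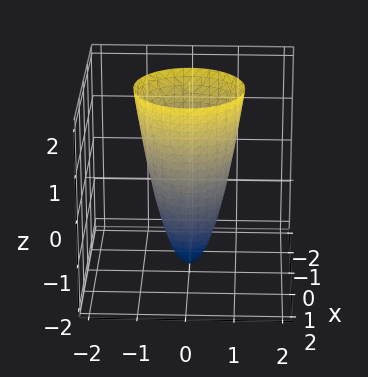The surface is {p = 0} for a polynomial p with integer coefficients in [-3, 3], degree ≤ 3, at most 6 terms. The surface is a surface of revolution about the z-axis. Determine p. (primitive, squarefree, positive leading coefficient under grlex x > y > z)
3*x^2 + 3*y^2 - z - 2

First, degree: the shape is more complex than any degree-1 surface, so deg p = 2.
Then, symmetries: rotational symmetry about the z-axis ⇒ p depends on x, y only through x² + y².
Then, from the visible intercepts: one z-axis crossing is at z = -2; a circular section at z = 0 has radius between 0 and 1.
Finally, together with the visible shape, these determine p as stated.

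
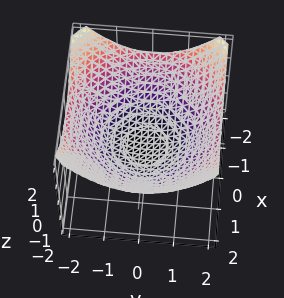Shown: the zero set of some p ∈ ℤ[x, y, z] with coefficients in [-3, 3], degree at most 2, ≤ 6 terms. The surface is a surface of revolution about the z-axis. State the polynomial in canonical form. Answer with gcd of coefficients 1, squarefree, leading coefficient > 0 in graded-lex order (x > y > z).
x^2 + y^2 - 3*z - 2

First, deg p = 2.
Next, by symmetry, the z-axis is an axis of rotation, so x and y enter only as x² + y².
Next, observable constraints: a circular section at z = 0 has radius between 1 and 2.
Finally, matching integer coefficients to the picture gives p.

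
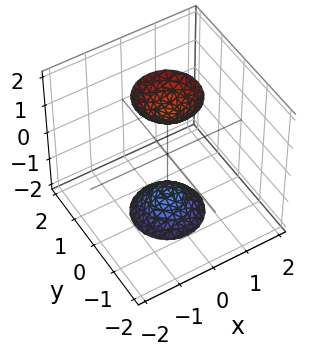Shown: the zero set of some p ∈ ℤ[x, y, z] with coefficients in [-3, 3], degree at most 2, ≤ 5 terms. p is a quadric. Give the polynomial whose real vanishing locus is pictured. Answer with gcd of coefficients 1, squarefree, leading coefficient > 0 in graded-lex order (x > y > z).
I count 2 distinct pieces. Treating them together as one polynomial.
Degree: two separate bowl-shaped sheets opening away from each other; a quadric, so deg p = 2.
By symmetry, every cross-section ⟂ z is a circle, so x, y appear only via x² + y²; mirror symmetry z ↦ −z ⇒ only even powers of z.
Reading off the gridlines: no x-intercept at any integer in the box; the surface avoids every integer y-axis point in the box; a circular section at z = -2 has radius between 0 and 1.
These observations pin down the coefficients.

3*x^2 + 3*y^2 - z^2 + 2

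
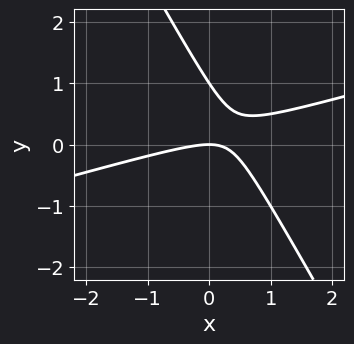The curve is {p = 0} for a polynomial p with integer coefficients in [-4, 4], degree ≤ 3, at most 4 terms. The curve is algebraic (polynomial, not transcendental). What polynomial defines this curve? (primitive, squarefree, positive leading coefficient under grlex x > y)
First, the degree is 2 — a generic line meets the curve in up to 2 points.
Next, reading off the gridlines: among the integer gridlines, it crosses the y-axis at y ∈ {0, 1}; it meets the x-axis at x = 0 (among the integer gridlines).
Finally, together with the visible shape, these determine p as stated.

x^2 - 3*x*y - 2*y^2 + 2*y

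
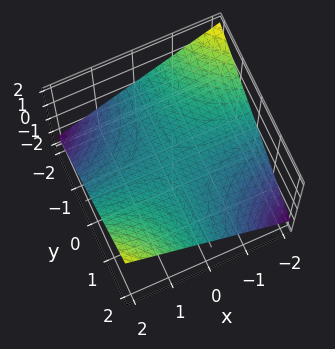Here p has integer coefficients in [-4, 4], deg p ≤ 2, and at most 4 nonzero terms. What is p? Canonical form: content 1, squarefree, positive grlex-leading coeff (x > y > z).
x*y - 3*z

Degree: a hyperbolic paraboloid; a quadric, so deg p = 2.
Observable constraints: every point of the x-axis in the box is on the surface; it crosses the z-axis at the gridline z = 0; the visible y-axis segment lies entirely on the surface.
The integer polynomial consistent with all of this is the stated p.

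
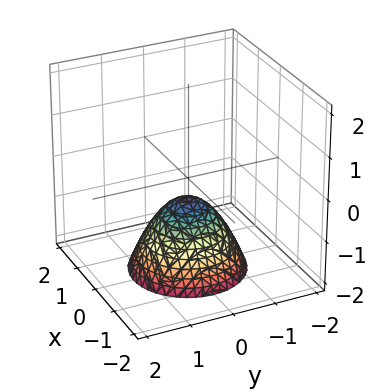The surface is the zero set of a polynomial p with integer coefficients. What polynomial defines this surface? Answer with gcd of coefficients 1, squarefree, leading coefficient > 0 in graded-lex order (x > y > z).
First, deg p = 2. The shape is more complex than any degree-1 surface.
Next, symmetry: the z-axis is an axis of rotation, so x and y enter only as x² + y².
Next, against the integer gridlines: the surface avoids every integer x-axis point in the box; it misses every integer gridline on the y-axis.
Finally, together with the visible shape, these determine p as stated.

2*x^2 + 2*y^2 + 2*z + 1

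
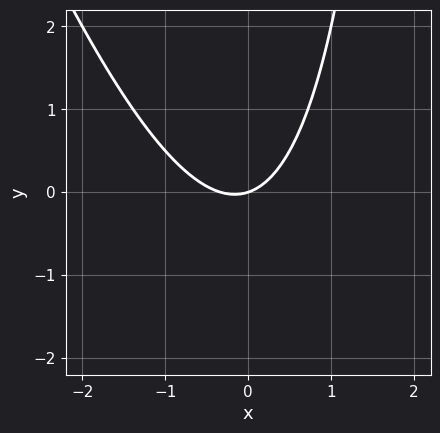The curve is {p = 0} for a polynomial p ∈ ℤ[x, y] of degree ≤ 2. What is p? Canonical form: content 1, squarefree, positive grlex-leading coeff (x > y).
The degree is 2 — the shape is more complex than any degree-1 curve.
Checking where it meets the axes: one x-axis crossing is at x = 0; it crosses the y-axis at the gridline y = 0.
Fitting integer coefficients to these (and the overall shape) gives p.

3*x^2 + x*y + x - 3*y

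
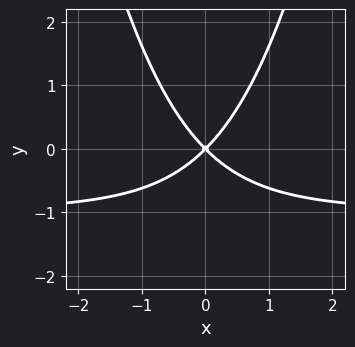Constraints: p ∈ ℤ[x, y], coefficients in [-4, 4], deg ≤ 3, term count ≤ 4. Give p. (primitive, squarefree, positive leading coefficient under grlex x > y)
deg p = 3. A generic line meets the curve in up to 3 points.
Symmetries: the x ↦ −x reflection is a symmetry, so x appears only in even powers.
Observable constraints: one x-axis crossing is at x = 0; it meets the y-axis at y = 0 (among the integer gridlines).
The integer polynomial consistent with all of this is the stated p.

x^2*y + x^2 - y^2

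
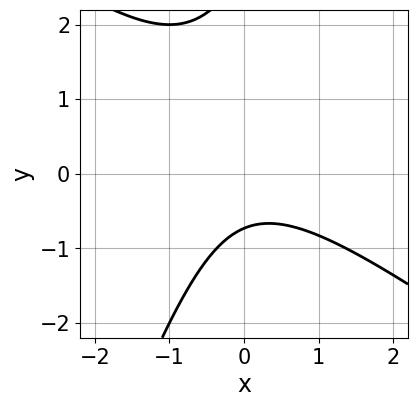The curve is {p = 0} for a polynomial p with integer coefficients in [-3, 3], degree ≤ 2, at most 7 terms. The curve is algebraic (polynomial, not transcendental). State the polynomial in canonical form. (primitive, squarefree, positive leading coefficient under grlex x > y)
2*x^2 + 2*x*y - y^2 + 2*y + 2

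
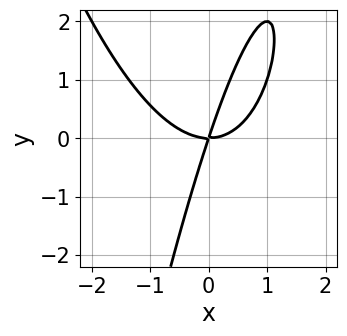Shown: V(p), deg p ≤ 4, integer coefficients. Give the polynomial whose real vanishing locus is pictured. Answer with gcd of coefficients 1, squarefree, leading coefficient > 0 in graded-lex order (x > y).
2*x^3 - 3*x*y + y^2

1. The degree is 3 — no degree-2 curve has this shape.
2. From the axis intercepts and sections: one y-axis crossing is at y = 0; it meets the x-axis at x = 0 (among the integer gridlines).
3. Solving for integer coefficients yields p as stated.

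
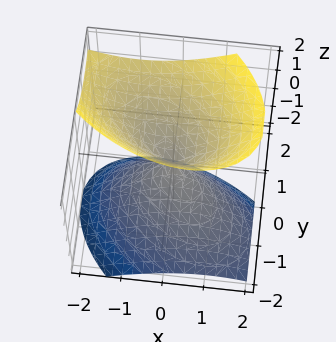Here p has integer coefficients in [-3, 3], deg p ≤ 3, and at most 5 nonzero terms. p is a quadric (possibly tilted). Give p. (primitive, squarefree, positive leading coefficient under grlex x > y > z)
2*x^2 + 2*x*y + 3*y^2 - 3*y*z - 2*z^2

(a) The picture has 2 separate pieces.
(b) deg p = 2.
(c) Reading off the gridlines: one y-axis crossing is at y = 0; one x-axis crossing is at x = 0.
(d) The integer polynomial consistent with all of this is the stated p.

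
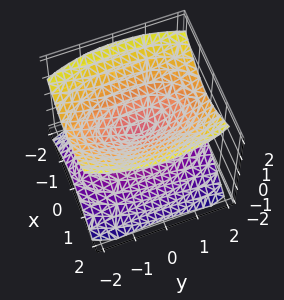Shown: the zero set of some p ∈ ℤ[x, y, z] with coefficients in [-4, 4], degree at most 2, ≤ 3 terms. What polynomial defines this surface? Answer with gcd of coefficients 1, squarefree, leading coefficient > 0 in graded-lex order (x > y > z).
3*x^2 + y^2 - 3*z^2

I count 2 distinct pieces.
Degree: two nappes meeting at a single point; a quadric, so deg p = 2.
Symmetries: mirror symmetry y ↦ −y ⇒ only even powers of y; it's symmetric under x → −x, forcing even powers of x; it's symmetric under z → −z, forcing even powers of z.
From the axis intercepts and sections: it meets the z-axis at z = 0 (among the integer gridlines); it meets the x-axis at x = 0 (among the integer gridlines).
Solving for integer coefficients yields p as stated.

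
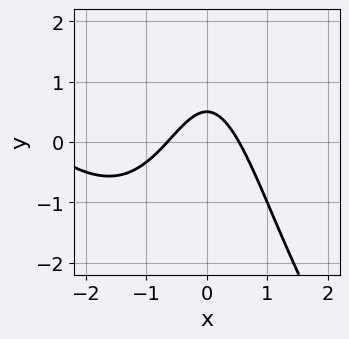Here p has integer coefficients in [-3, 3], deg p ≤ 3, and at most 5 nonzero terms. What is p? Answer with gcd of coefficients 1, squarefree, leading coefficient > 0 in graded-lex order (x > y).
x^3 + x^2*y + 3*x^2 + 2*y - 1

First, deg p = 3. A generic line meets the curve in up to 3 points.
Finally, putting this together gives p.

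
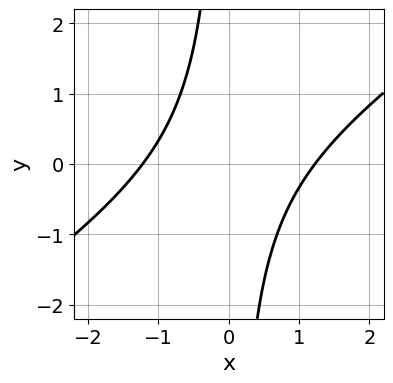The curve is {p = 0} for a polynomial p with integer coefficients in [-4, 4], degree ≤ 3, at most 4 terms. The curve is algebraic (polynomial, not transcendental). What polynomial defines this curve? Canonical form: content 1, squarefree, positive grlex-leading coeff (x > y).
deg p = 2.
Against the integer gridlines: it misses every integer gridline on the y-axis.
Solving for integer coefficients yields p as stated.

2*x^2 - 3*x*y - 3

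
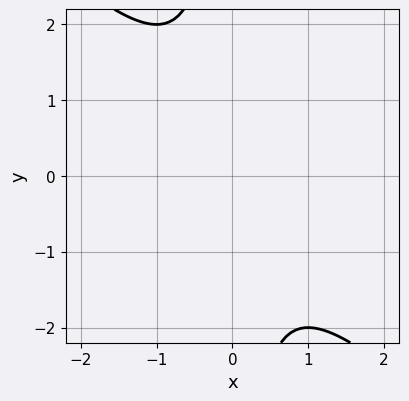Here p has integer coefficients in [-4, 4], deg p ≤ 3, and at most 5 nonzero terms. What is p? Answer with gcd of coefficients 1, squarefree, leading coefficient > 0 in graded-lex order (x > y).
x^2 + x*y + 1

(a) The degree is 2 — a generic line meets the curve in up to 2 points.
(b) From the axis intercepts and sections: it misses every integer gridline on the y-axis; the curve avoids every integer x-axis point in the box.
(c) Matching integer coefficients to the picture gives p.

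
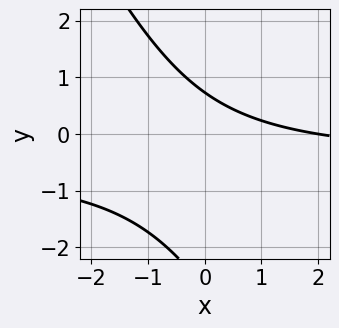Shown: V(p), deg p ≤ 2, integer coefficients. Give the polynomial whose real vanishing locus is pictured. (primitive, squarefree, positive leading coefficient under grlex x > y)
2*x*y + y^2 + x + 2*y - 2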